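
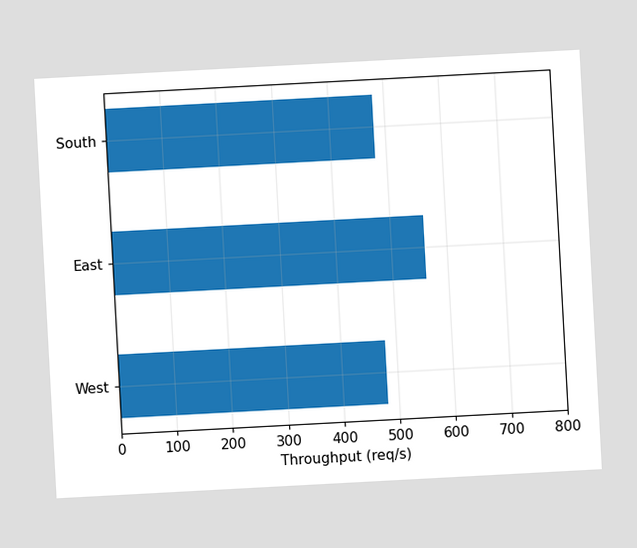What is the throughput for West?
The chart is tilted about 3° counter-clockwise. Reading along the chart's x-axis, the West bar reaches 480req/s.

480req/s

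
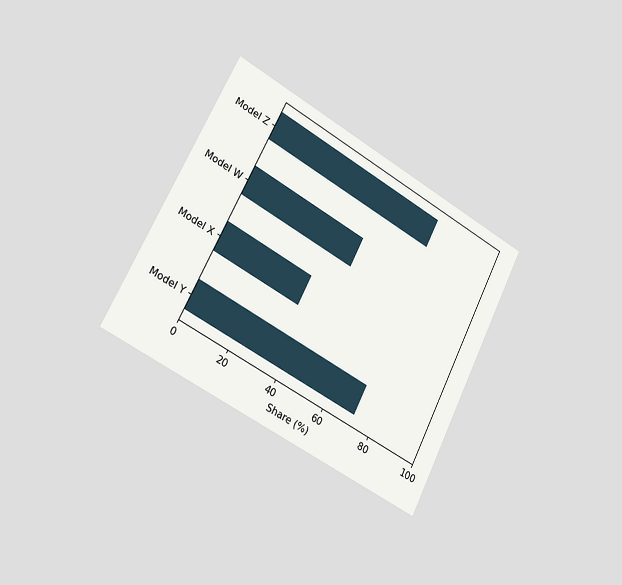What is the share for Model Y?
72%

The chart is tilted about 27° clockwise and viewed slightly from the left. Reading along the chart's x-axis, the Model Y bar reaches 72%.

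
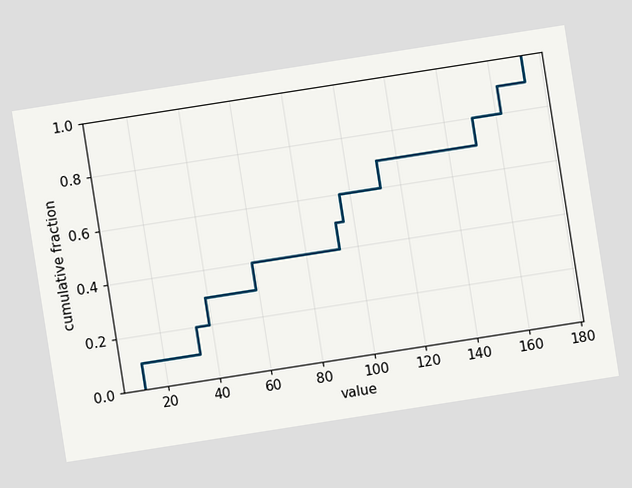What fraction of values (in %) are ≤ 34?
The chart is tilted about 9° counter-clockwise. At x=34 the ECDF step is at 20%.

20%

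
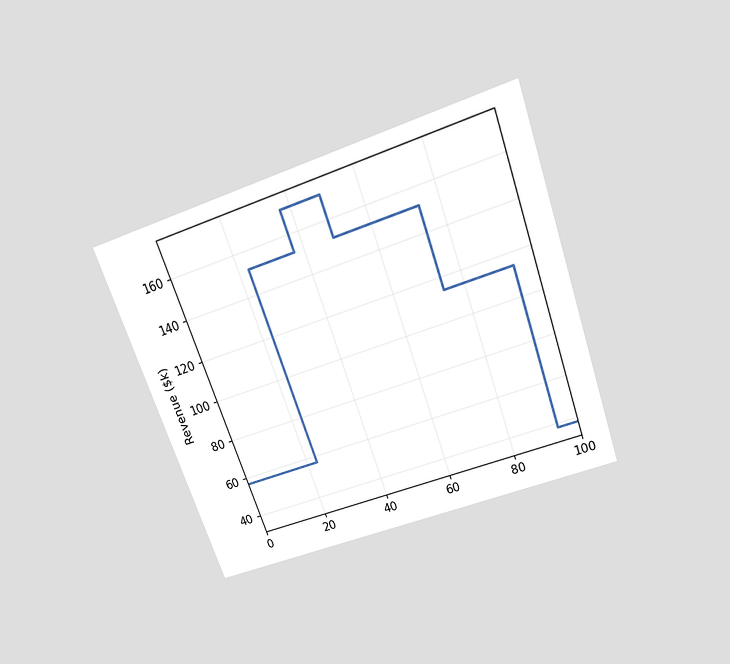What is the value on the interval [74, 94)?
The chart is tilted about 20° counter-clockwise and viewed slightly from above. On [74, 94) the step sits at $114k.

$114k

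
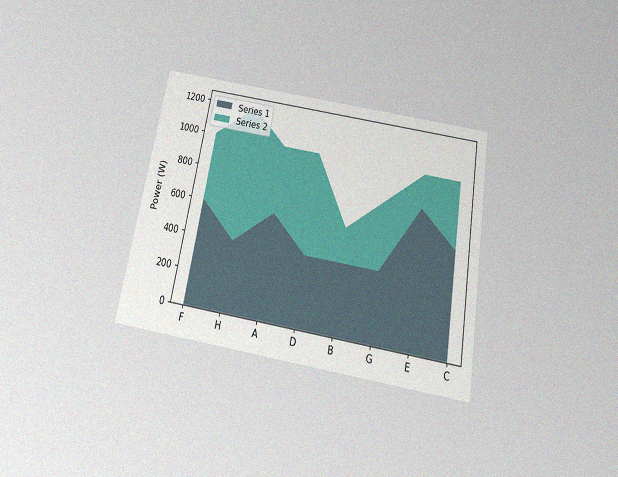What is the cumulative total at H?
1200W

The chart is tilted about 10° clockwise and viewed slightly from below, with some photo noise. The stacked total at H reaches 1200W.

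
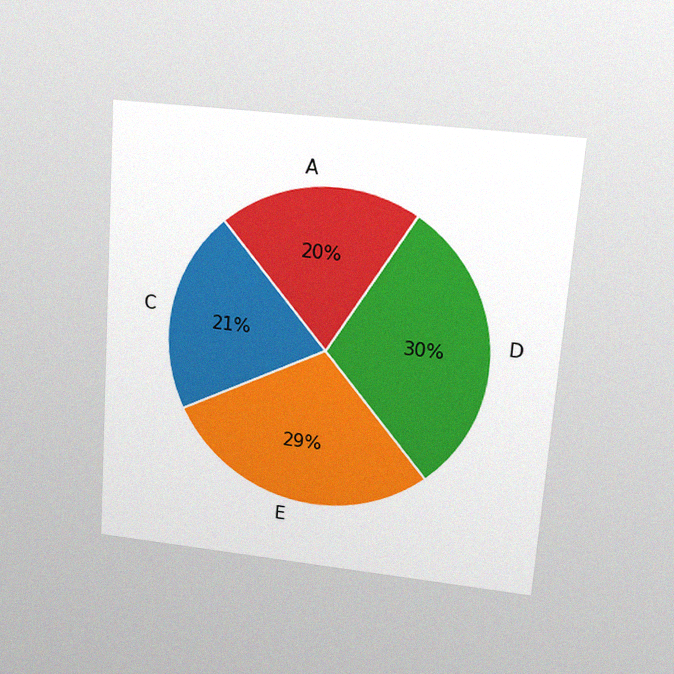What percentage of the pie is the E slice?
29%

The chart is tilted about 4° clockwise and viewed slightly from above, with some photo noise. The E slice takes up 29% of the pie.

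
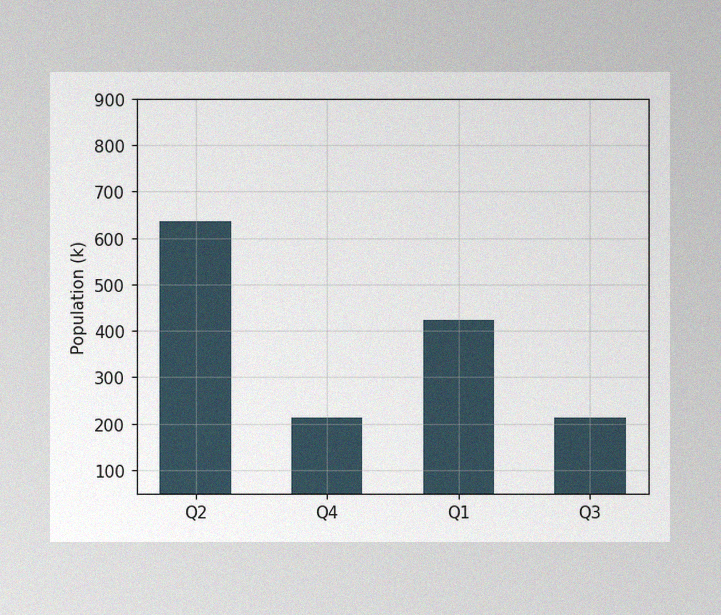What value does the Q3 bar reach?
212k

The image has some photo noise and uneven lighting. Reading along the chart's y-axis, the Q3 bar reaches 212k.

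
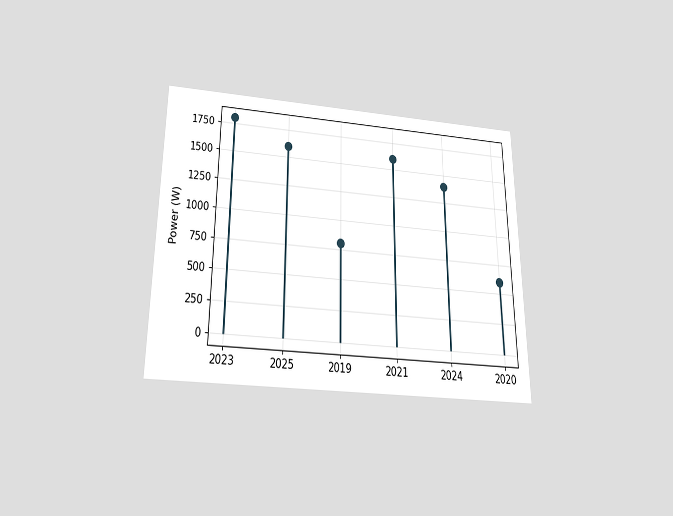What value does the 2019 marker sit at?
The chart is viewed slightly from below. The 2019 marker sits at 800W.

800W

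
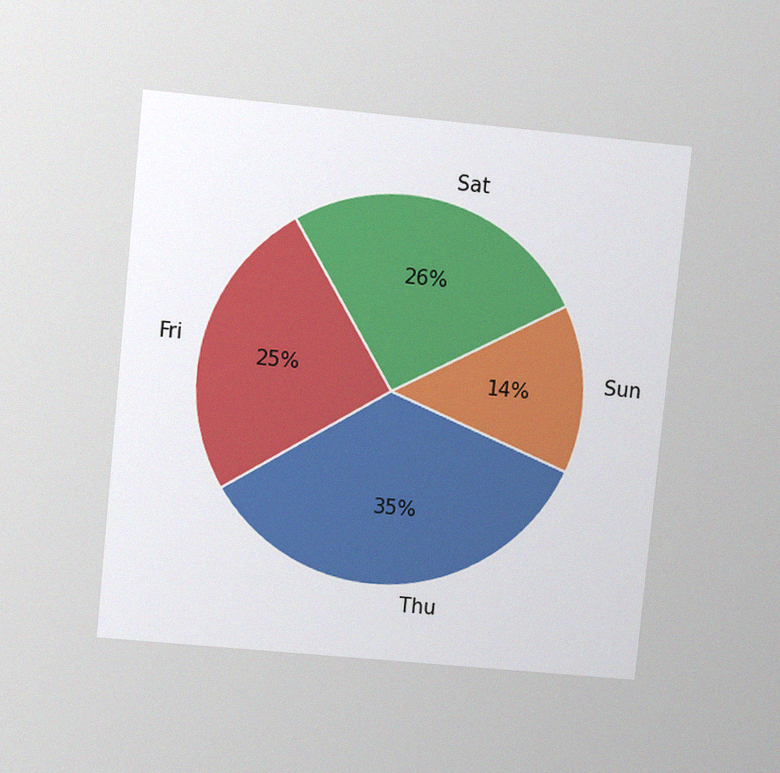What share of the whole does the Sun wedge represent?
14%

The chart is tilted about 6° clockwise and viewed at a slight angle, with some photo noise. The Sun slice takes up 14% of the pie.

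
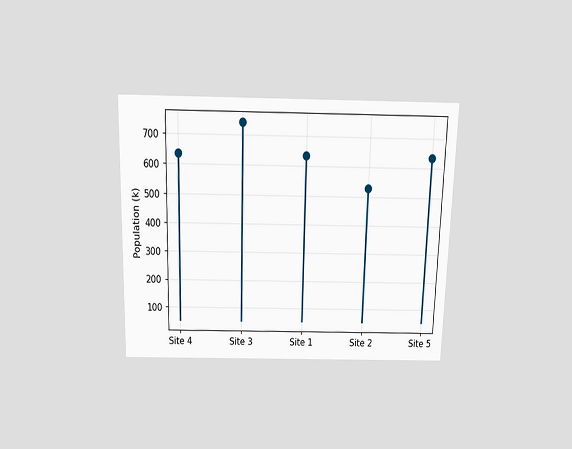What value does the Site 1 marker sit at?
636k

The chart is viewed slightly from above. The Site 1 marker sits at 636k.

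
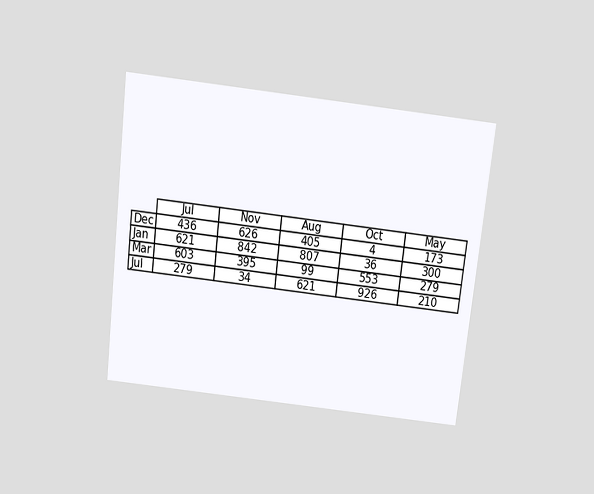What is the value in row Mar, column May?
The chart is tilted about 7° clockwise and viewed slightly from above. The (Mar, May) cell reads 279.

279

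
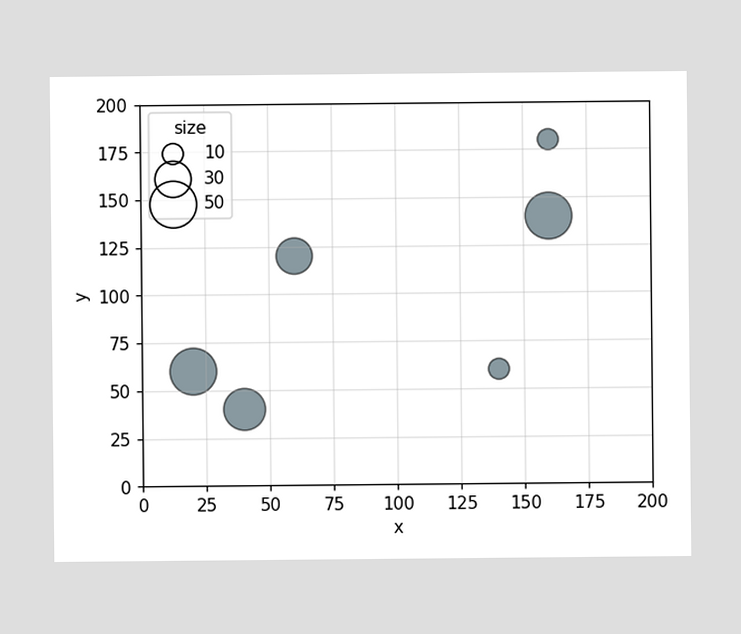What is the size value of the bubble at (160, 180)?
10

Matching the bubble at (160, 180) against the size legend gives 10.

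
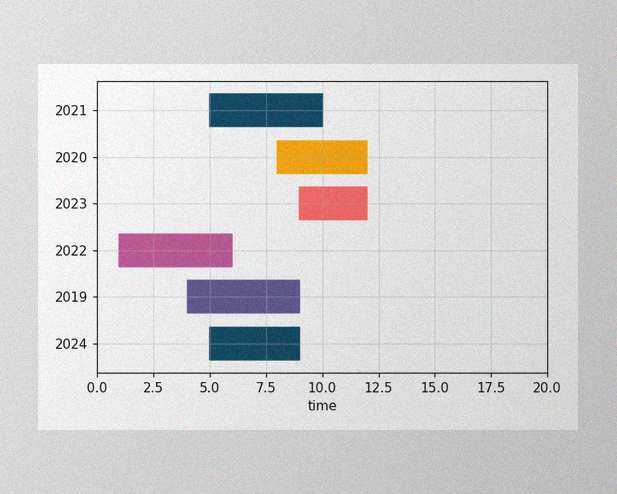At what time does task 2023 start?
The image has some photo noise and uneven lighting. The 2023 bar begins at t=9.

9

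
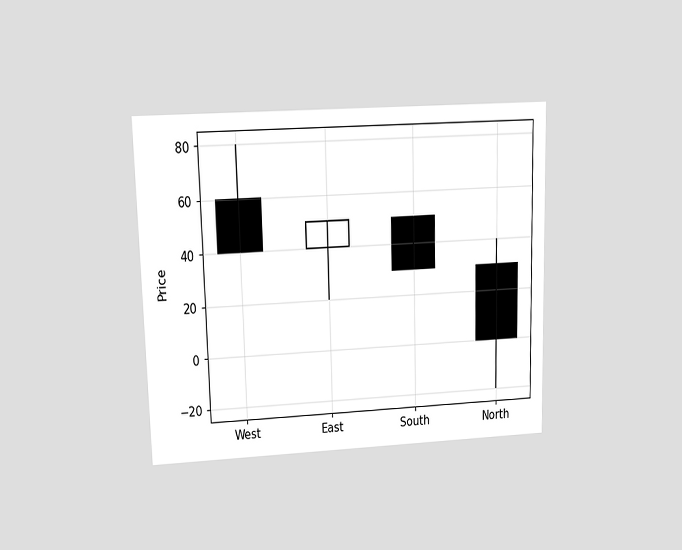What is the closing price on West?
The chart is viewed at a slight angle. The West candle closes at 40.

40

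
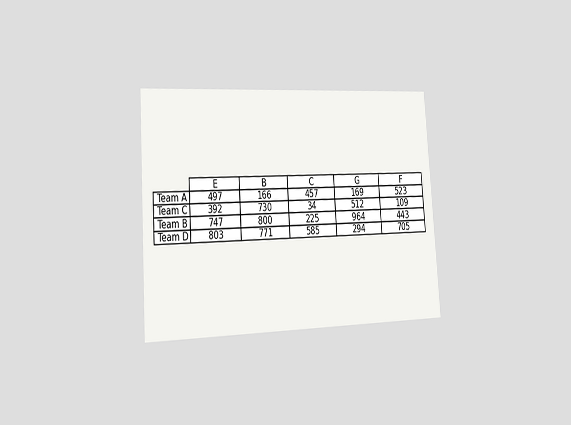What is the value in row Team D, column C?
The chart is tilted about 4° counter-clockwise and viewed slightly from the left. The (Team D, C) cell reads 585.

585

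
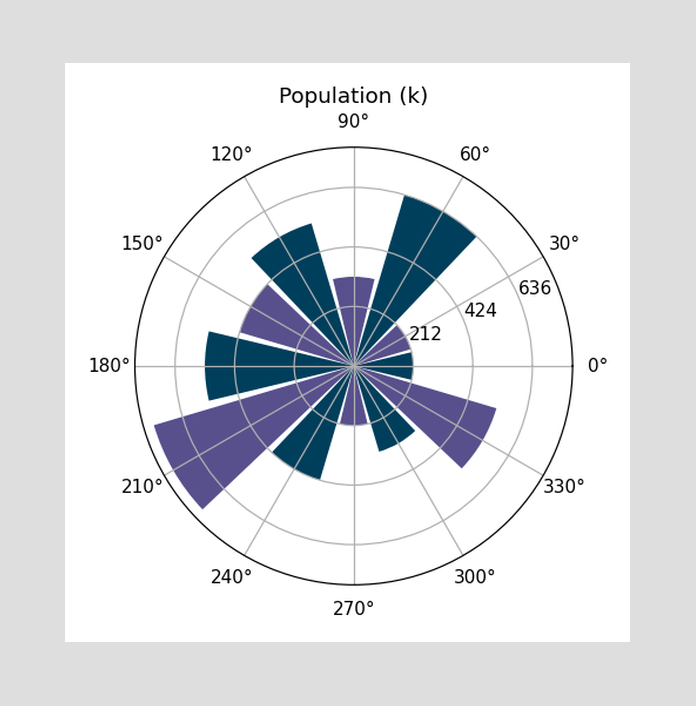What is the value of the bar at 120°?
The bar at 120° reaches 530k on the radial axis.

530k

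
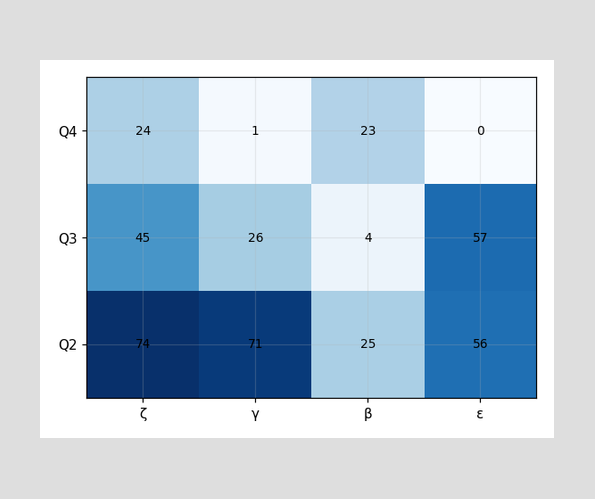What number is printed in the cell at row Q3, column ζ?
45

The (Q3, ζ) cell reads 45.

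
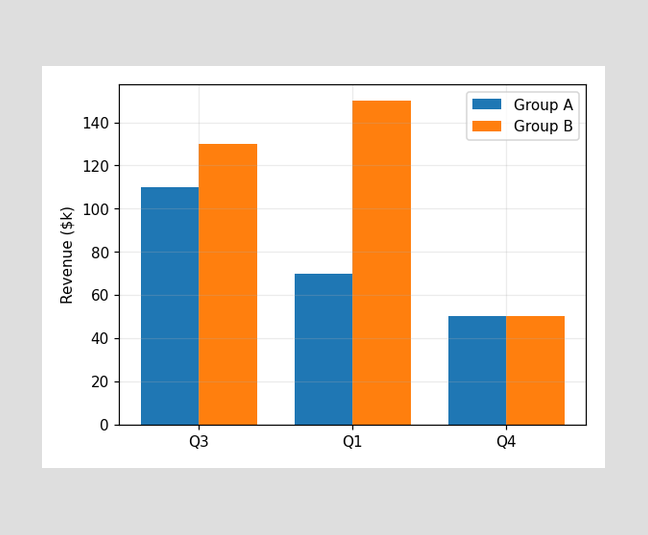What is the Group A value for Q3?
$110k

The Group A bar at Q3 reaches $110k on the y-axis.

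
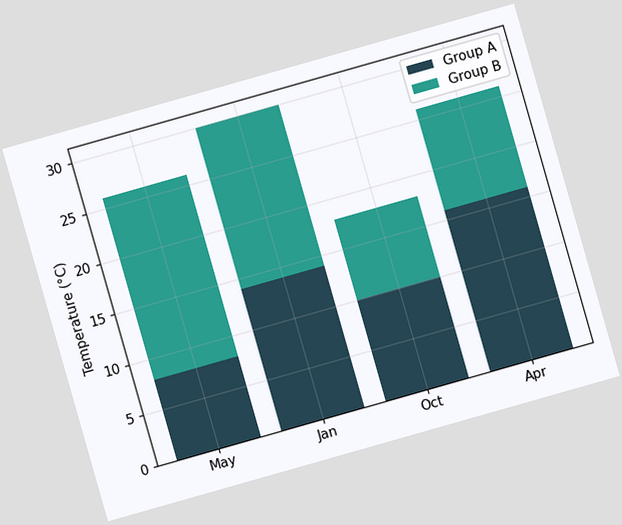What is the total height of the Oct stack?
18°C

The chart is tilted about 16° counter-clockwise. The Oct stack's top reaches 18°C on the y-axis.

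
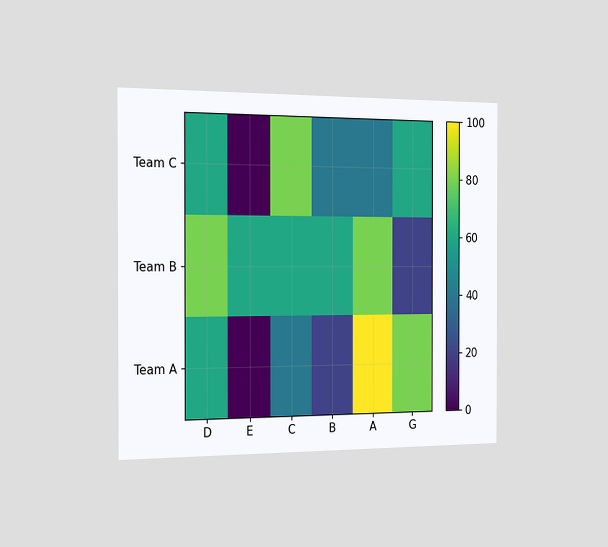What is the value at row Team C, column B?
40

The chart is viewed slightly from the left. Matching cell (Team C, B) against the colorbar gives 40.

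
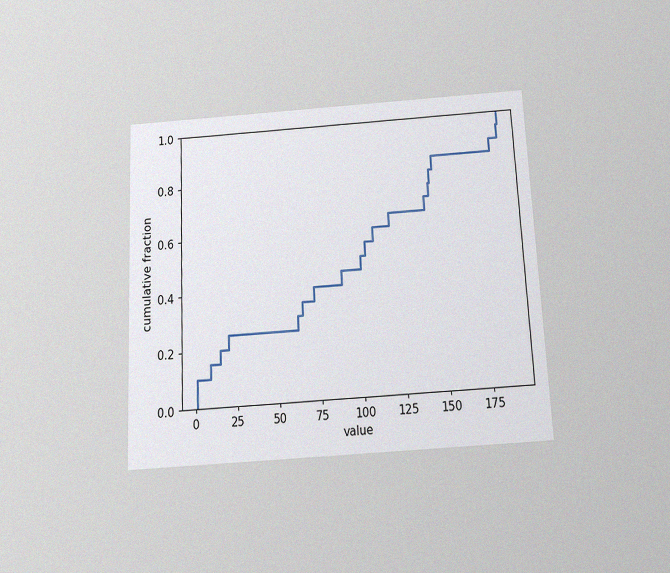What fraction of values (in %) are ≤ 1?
The chart is tilted about 3° counter-clockwise and viewed slightly from below, with some photo noise. At x=1 the ECDF step is at 10%.

10%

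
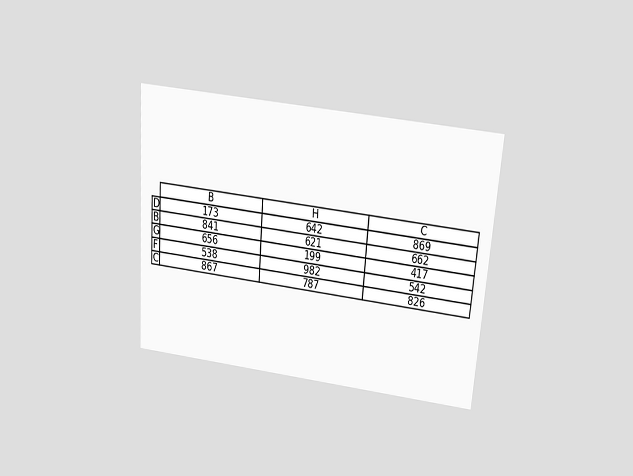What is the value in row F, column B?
The chart is tilted about 4° clockwise and viewed slightly from above. The (F, B) cell reads 538.

538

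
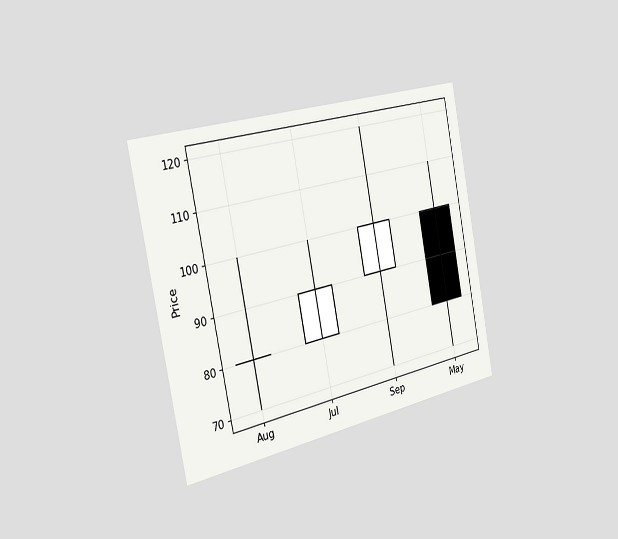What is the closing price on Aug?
The chart is tilted about 11° counter-clockwise and viewed slightly from the left. The Aug candle closes at 80.

80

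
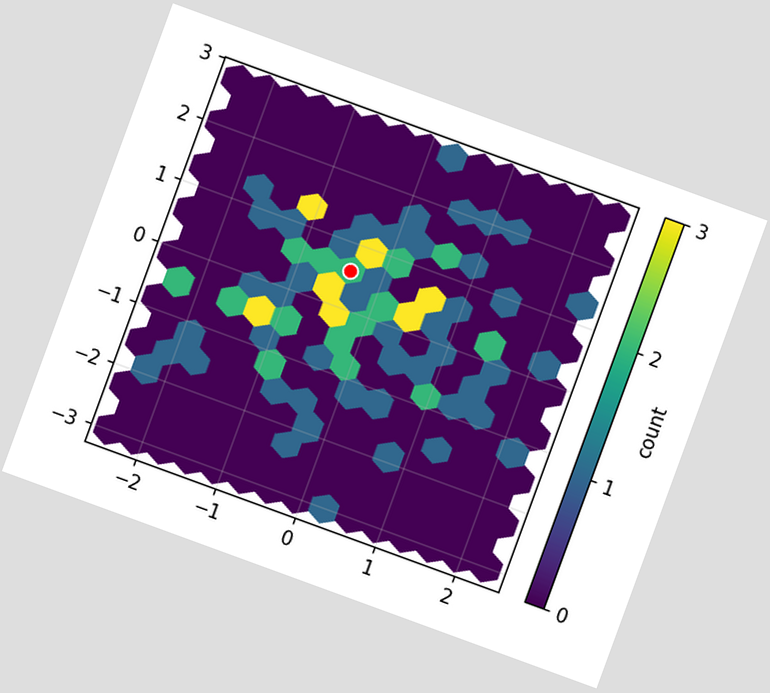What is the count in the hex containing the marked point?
2

The chart is tilted about 20° clockwise. The marked hex reads 2 on the colorbar.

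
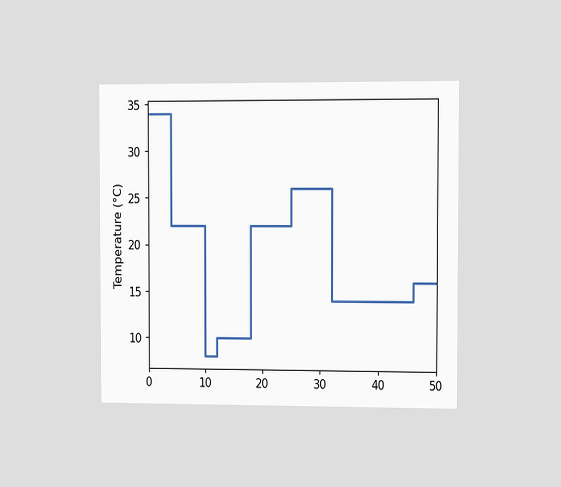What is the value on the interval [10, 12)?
The chart is viewed slightly from the right. On [10, 12) the step sits at 8°C.

8°C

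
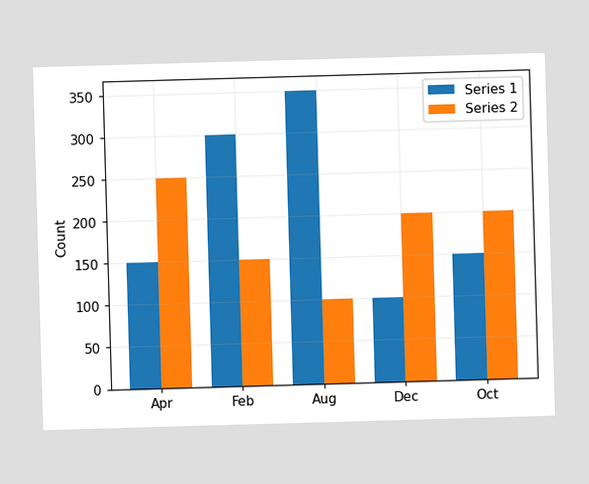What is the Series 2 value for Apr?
250

The Series 2 bar at Apr reaches 250 on the y-axis.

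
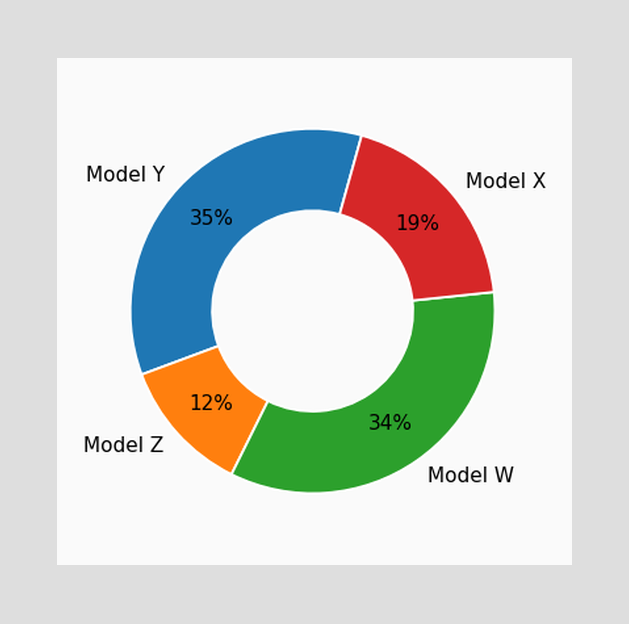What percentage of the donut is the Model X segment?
The Model X segment takes up 19% of the ring.

19%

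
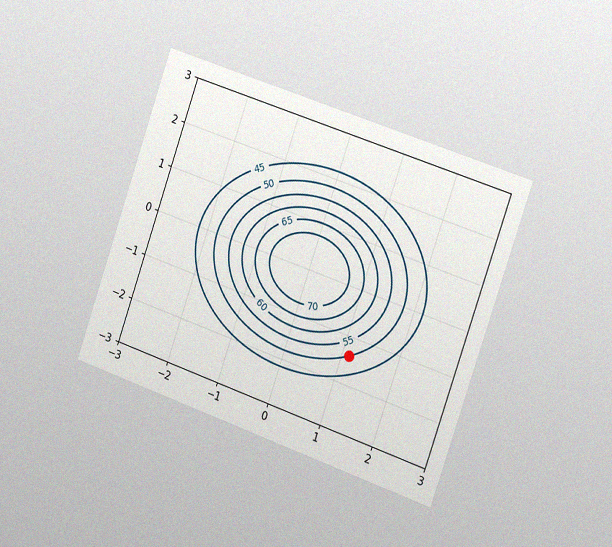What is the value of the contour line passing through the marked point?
The chart is tilted about 19° clockwise and viewed slightly from the right, with some photo noise. The marked point sits on the contour labelled 50.

50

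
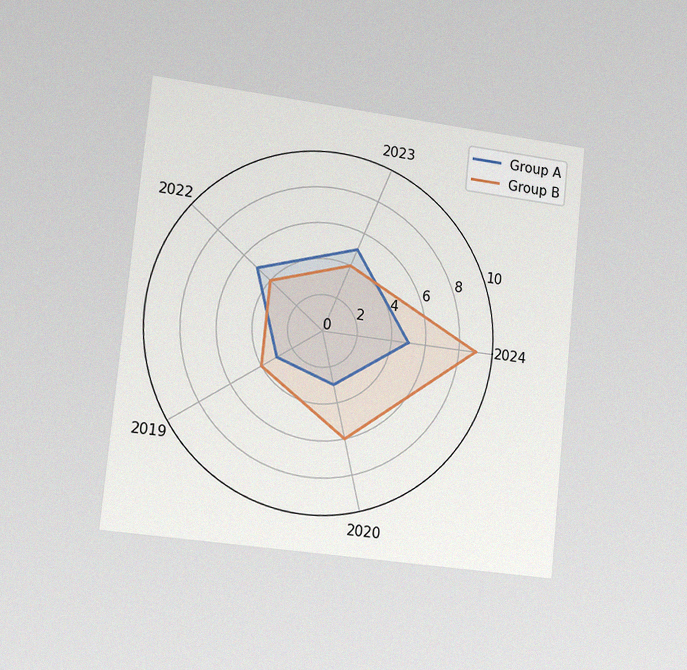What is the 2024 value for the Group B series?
9

The chart is tilted about 6° clockwise and viewed slightly from the left, with some photo noise. On the 2024 axis, Group B reaches 9.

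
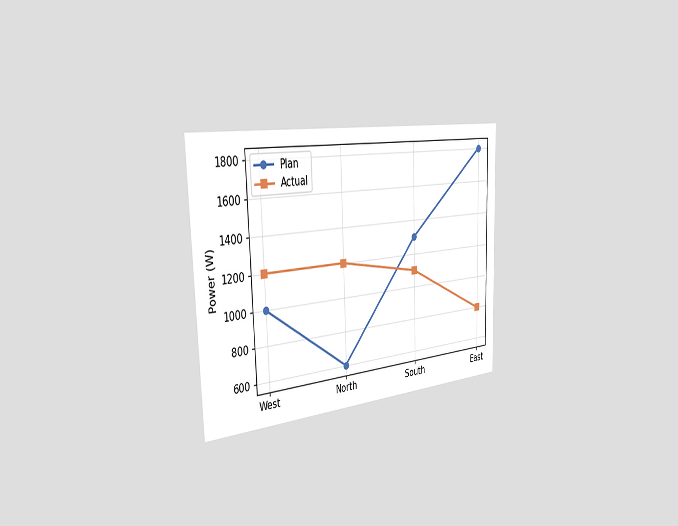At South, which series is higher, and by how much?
The chart is viewed slightly from the left. At South, Plan sits above the other line by 200W.

Plan, by 200W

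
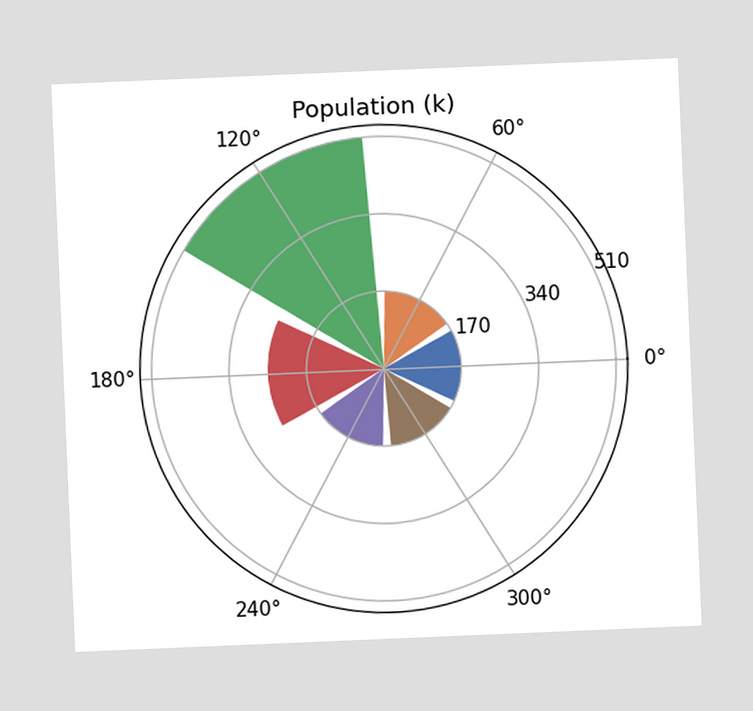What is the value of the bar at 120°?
510k

The chart is tilted about 2° counter-clockwise. The bar at 120° reaches 510k on the radial axis.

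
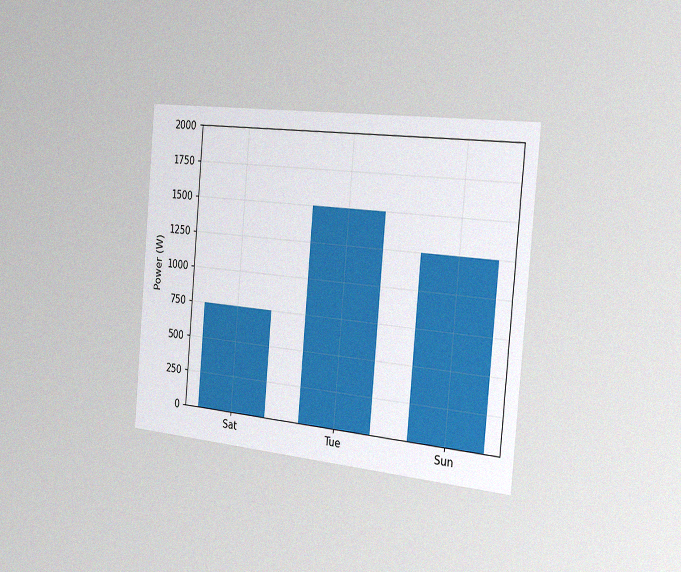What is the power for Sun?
The chart is tilted about 5° clockwise and viewed slightly from the right, with some photo noise. Reading along the chart's y-axis, the Sun bar reaches 1250W.

1250W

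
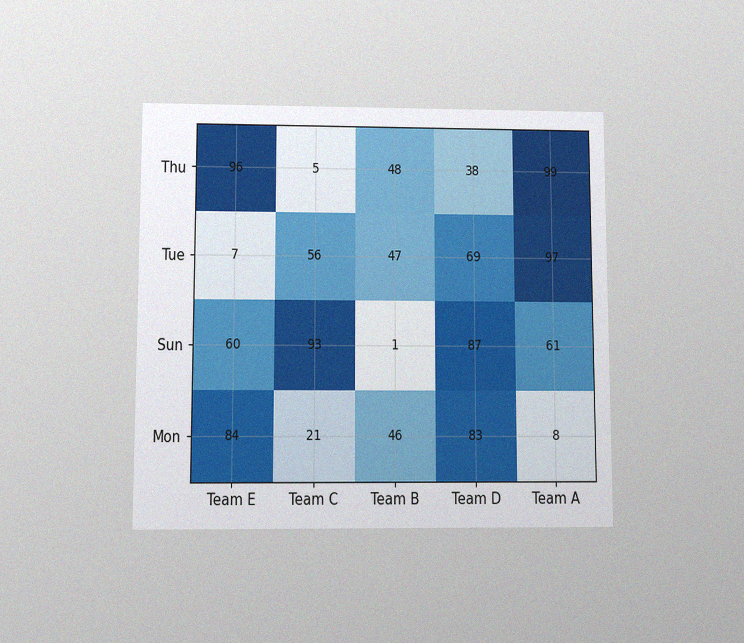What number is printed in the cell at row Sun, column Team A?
The chart is viewed at a slight angle, with some photo noise. The (Sun, Team A) cell reads 61.

61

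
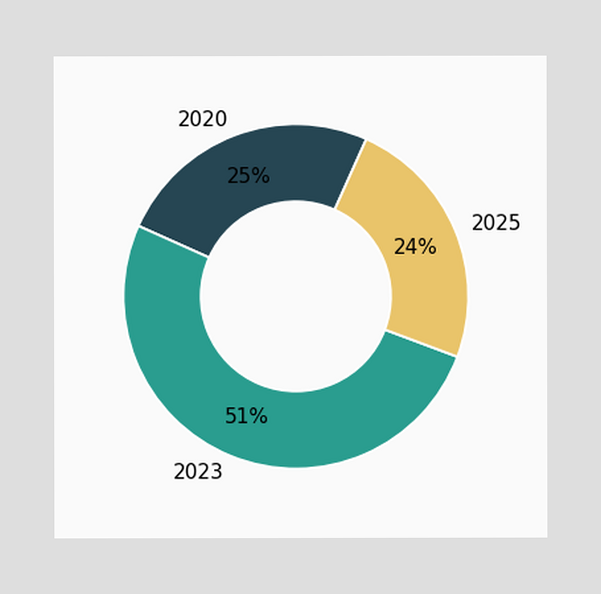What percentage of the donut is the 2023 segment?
51%

The 2023 segment takes up 51% of the ring.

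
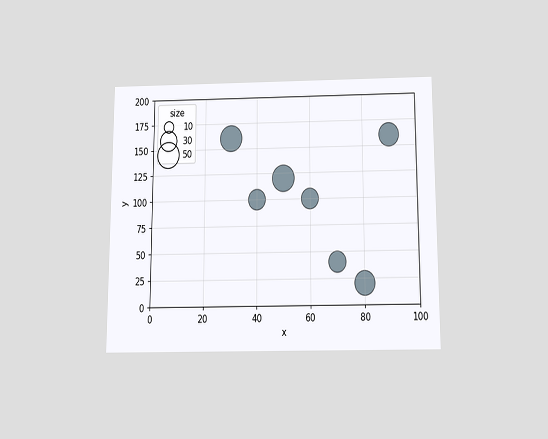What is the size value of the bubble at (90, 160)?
40

The chart is viewed slightly from below. Matching the bubble at (90, 160) against the size legend gives 40.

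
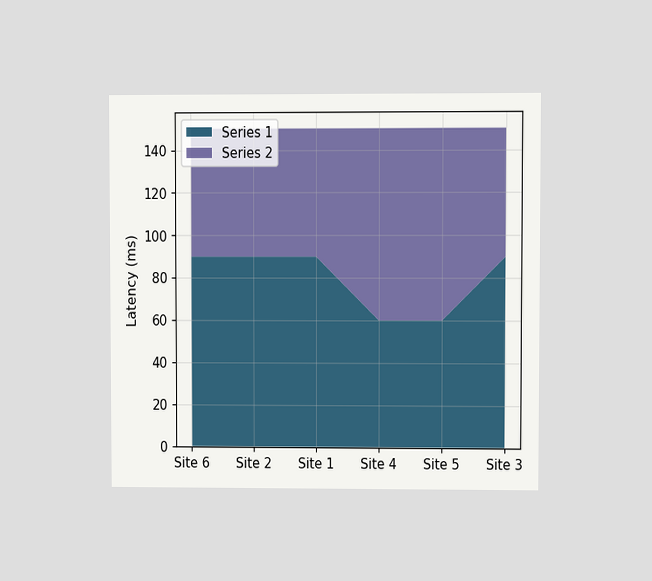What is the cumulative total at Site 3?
The chart is viewed at a slight angle. The stacked total at Site 3 reaches 150ms.

150ms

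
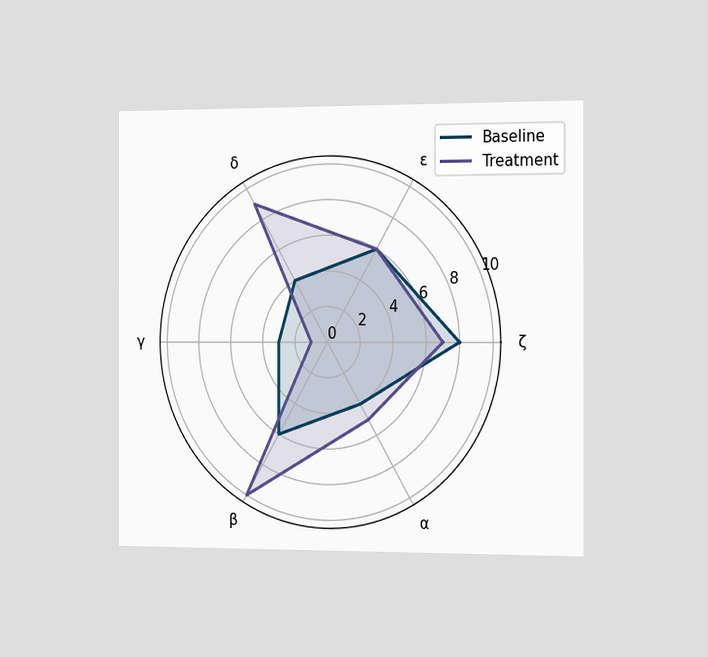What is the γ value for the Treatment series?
1

The chart is viewed slightly from the right. On the γ axis, Treatment reaches 1.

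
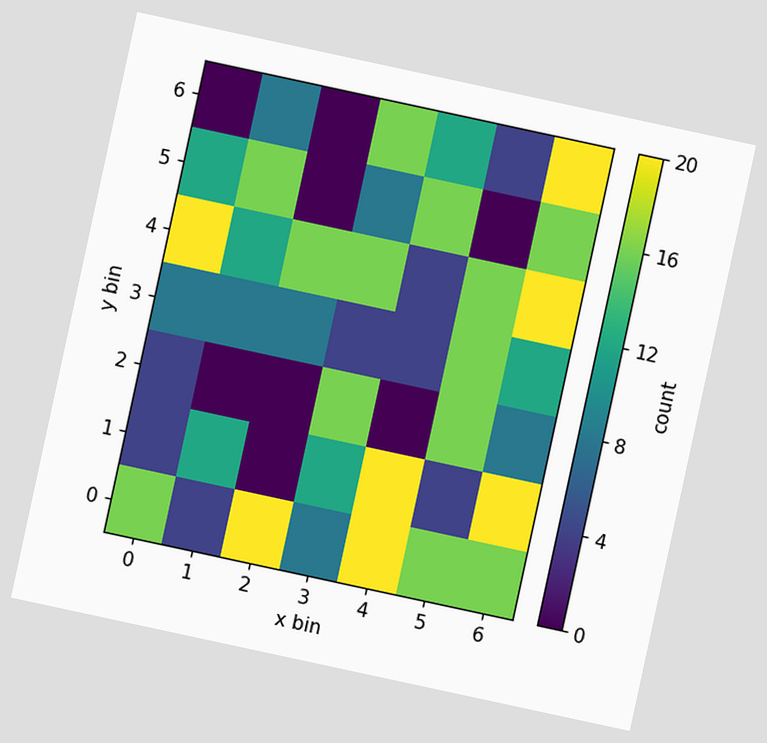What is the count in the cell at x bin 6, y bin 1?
20

The chart is tilted about 12° clockwise. Matching the cell (6, 1) against the colorbar gives 20.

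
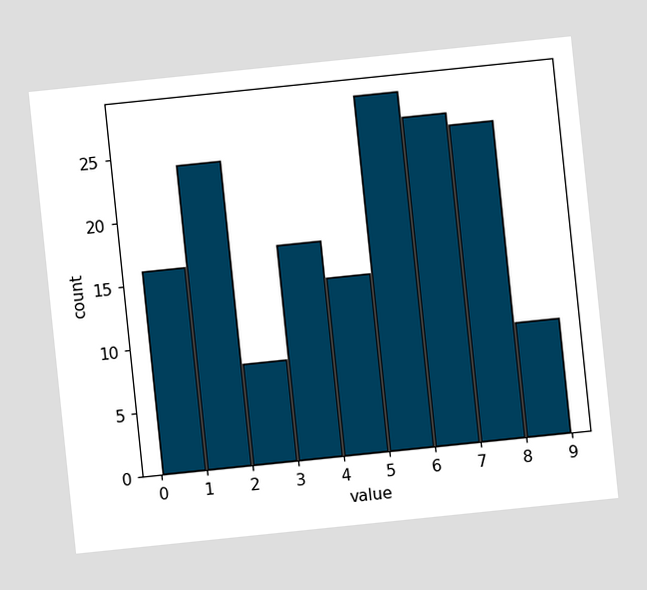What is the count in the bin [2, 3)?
The chart is tilted about 6° counter-clockwise. The [2, 3) bin has height 8.

8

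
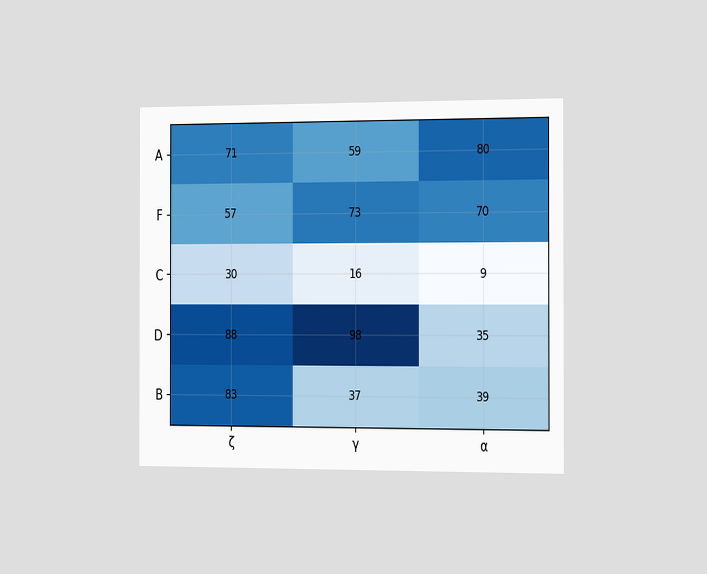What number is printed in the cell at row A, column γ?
The chart is viewed slightly from the right. The (A, γ) cell reads 59.

59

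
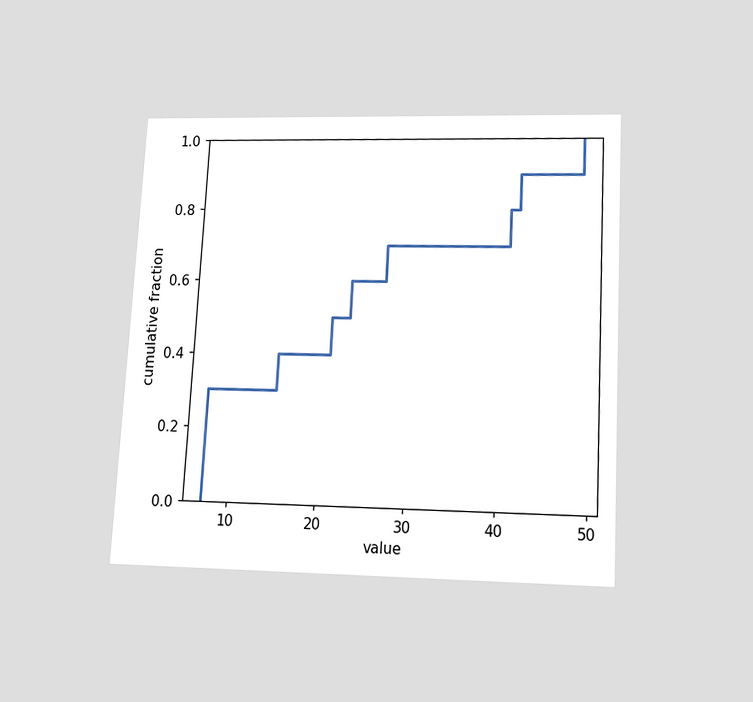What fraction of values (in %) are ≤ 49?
100%

The chart is tilted about 3° clockwise and viewed slightly from below. At x=49 the ECDF step is at 100%.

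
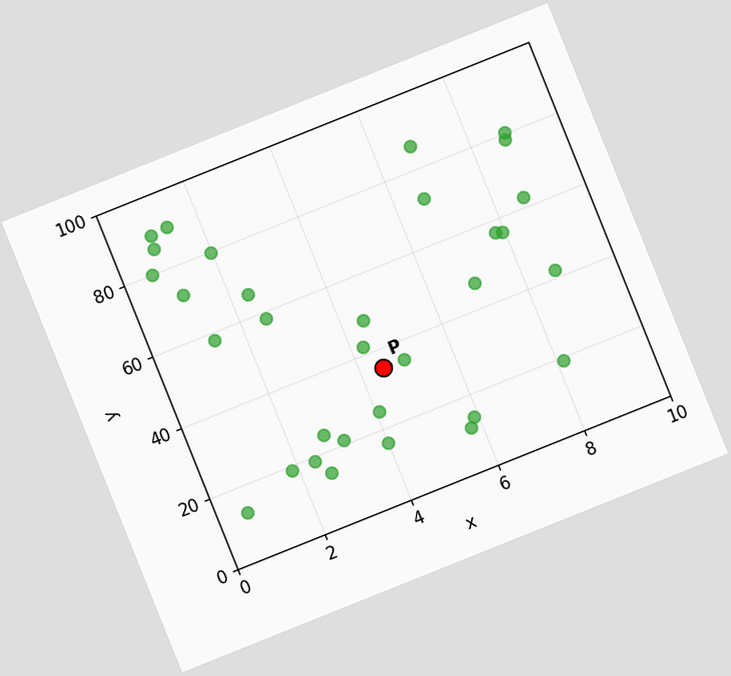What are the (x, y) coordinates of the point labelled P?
(4.5, 35)

The chart is tilted about 22° counter-clockwise. Following the gridlines from P to each axis, P sits at (4.5, 35).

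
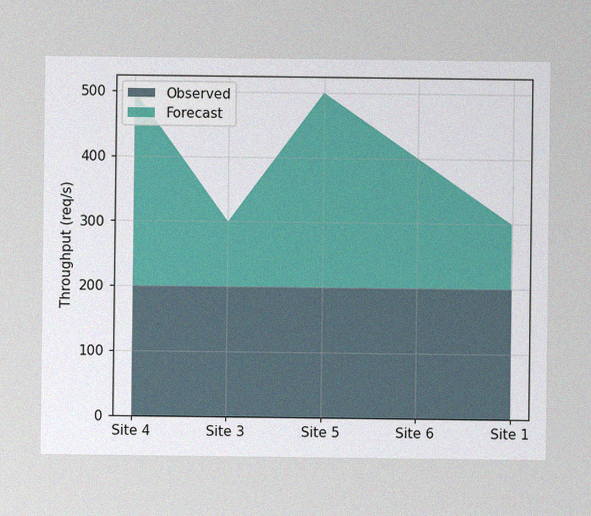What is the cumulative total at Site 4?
The image has some photo noise and uneven lighting. The stacked total at Site 4 reaches 500req/s.

500req/s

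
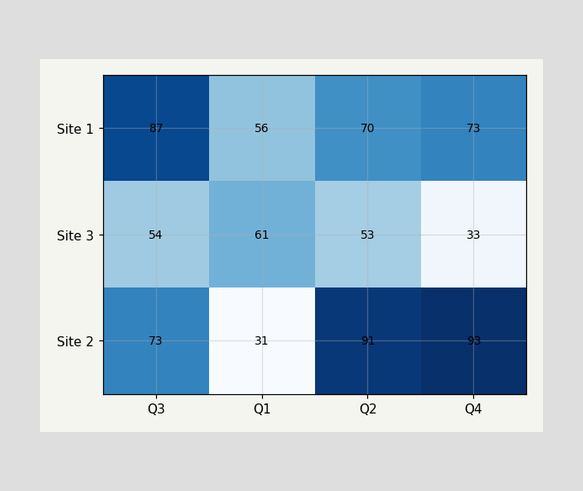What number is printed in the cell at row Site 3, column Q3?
54

The (Site 3, Q3) cell reads 54.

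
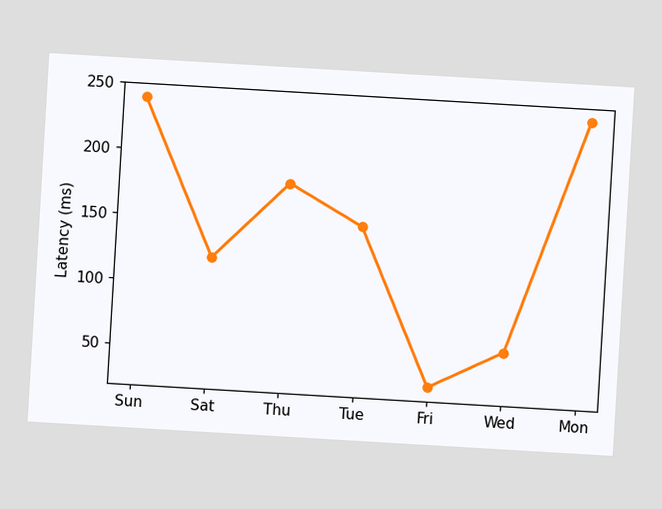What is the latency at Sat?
The chart is tilted about 3° clockwise. At Sat, the line is at 120ms.

120ms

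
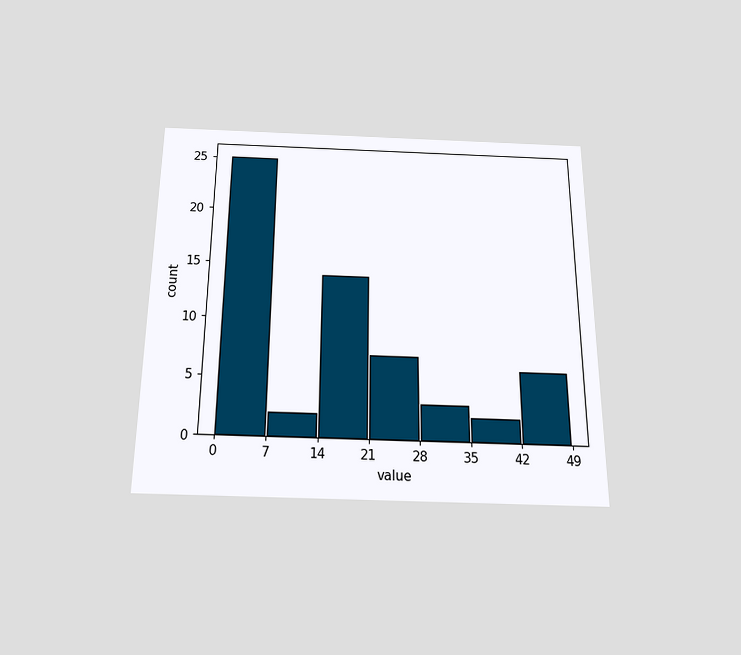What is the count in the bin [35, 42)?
2

The chart is viewed slightly from below. The [35, 42) bin has height 2.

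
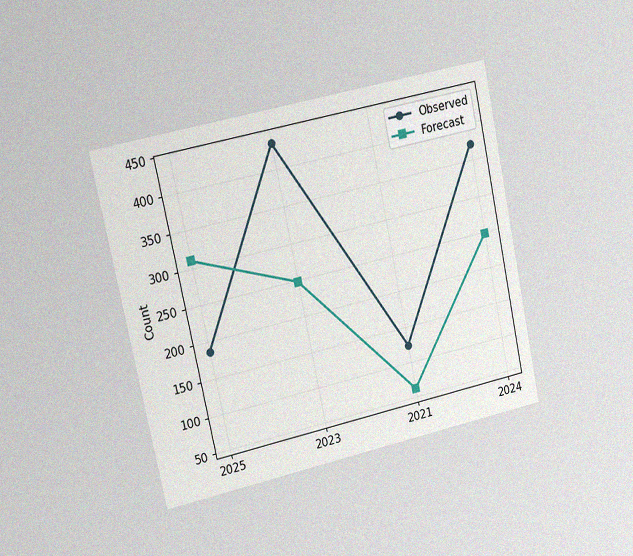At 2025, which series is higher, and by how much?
The chart is tilted about 12° counter-clockwise and viewed slightly from the left, with some photo noise. At 2025, Forecast sits above the other line by 124.

Forecast, by 124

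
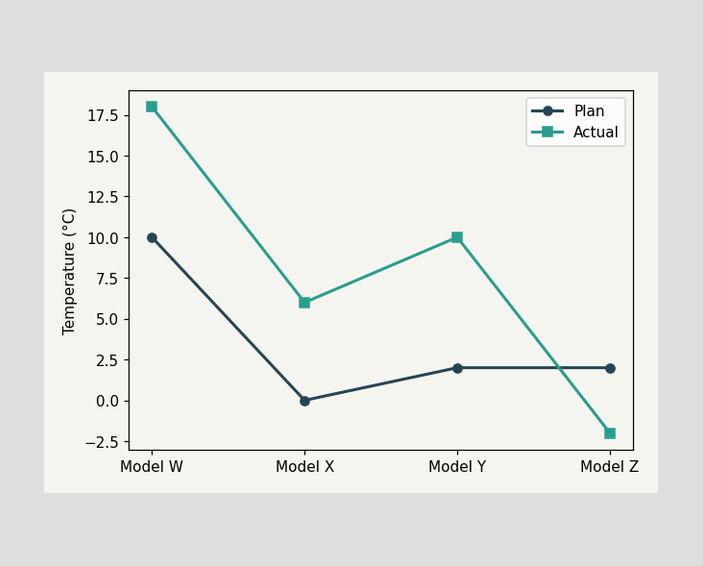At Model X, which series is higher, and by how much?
Actual, by 6°C

At Model X, Actual sits above the other line by 6°C.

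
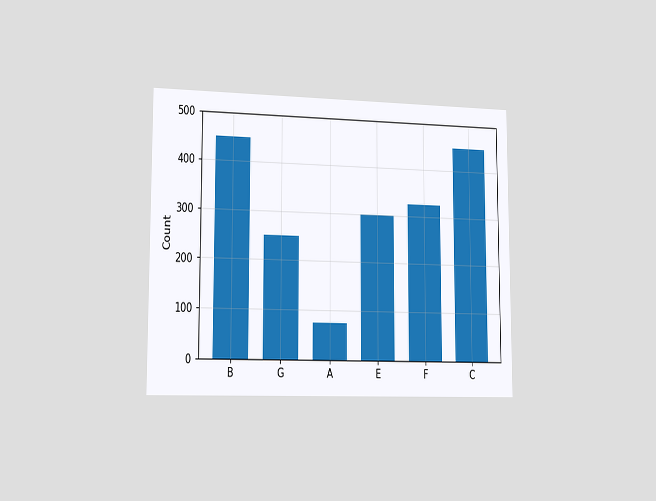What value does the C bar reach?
The chart is viewed slightly from the left. Reading along the chart's y-axis, the C bar reaches 450.

450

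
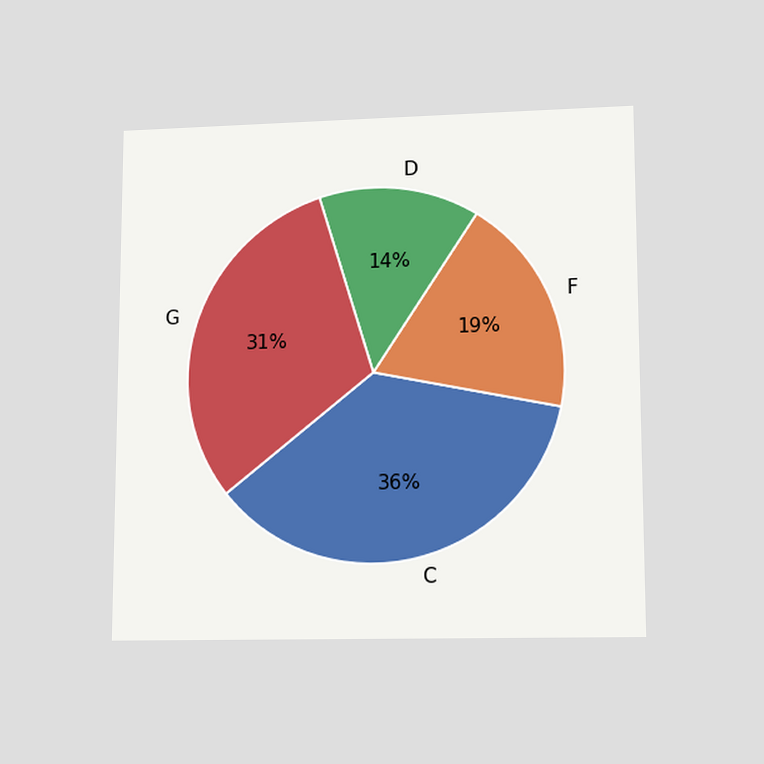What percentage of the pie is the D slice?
The chart is viewed at a slight angle. The D slice takes up 14% of the pie.

14%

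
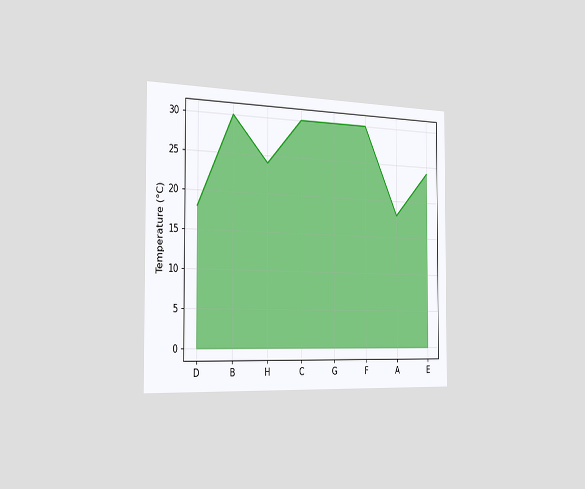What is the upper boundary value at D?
The chart is viewed slightly from the left. At D the upper boundary is at 18°C.

18°C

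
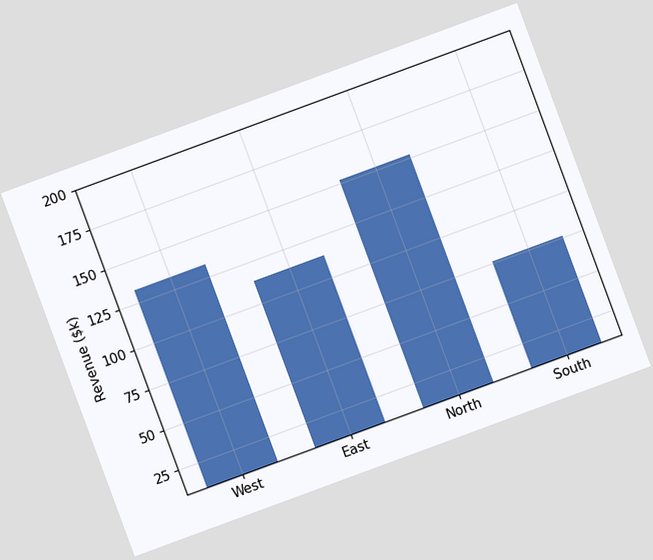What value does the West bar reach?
$133k

The chart is tilted about 20° counter-clockwise. Reading along the chart's y-axis, the West bar reaches $133k.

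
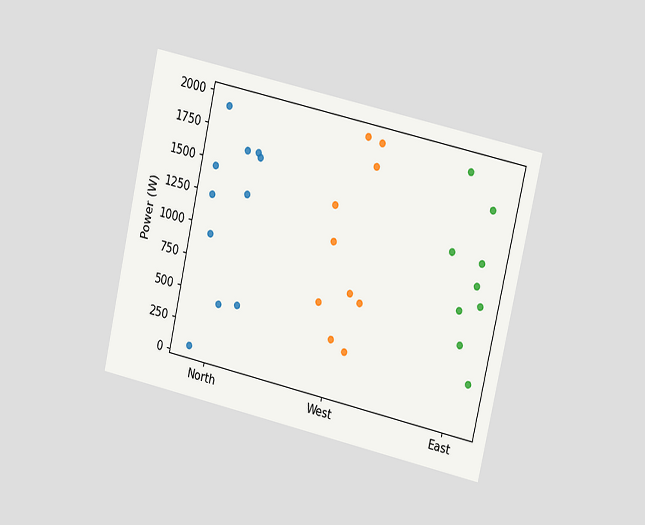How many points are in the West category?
The chart is tilted about 13° clockwise and viewed slightly from the right. Counting the markers in the West column gives 10.

10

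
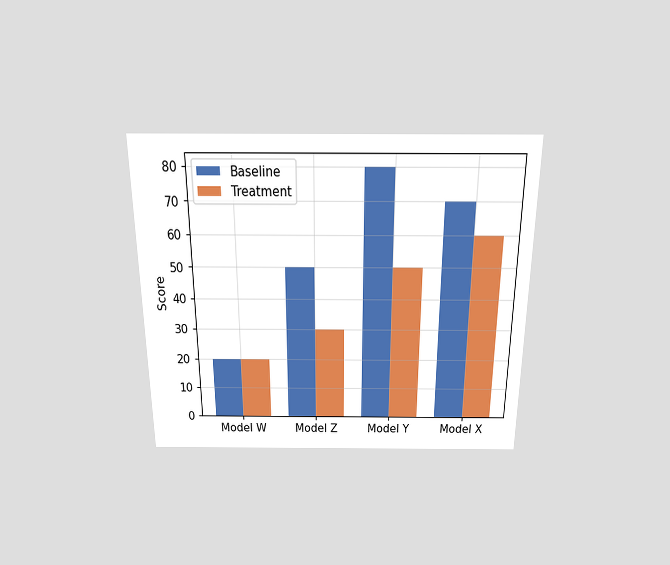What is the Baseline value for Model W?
20

The chart is viewed slightly from above. The Baseline bar at Model W reaches 20 on the y-axis.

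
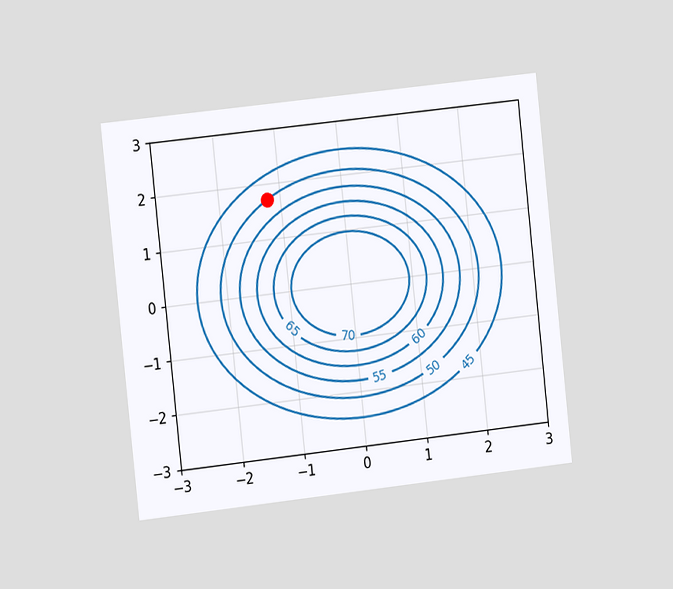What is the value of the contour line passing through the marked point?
50

The chart is tilted about 6° counter-clockwise and viewed at a slight angle. The marked point sits on the contour labelled 50.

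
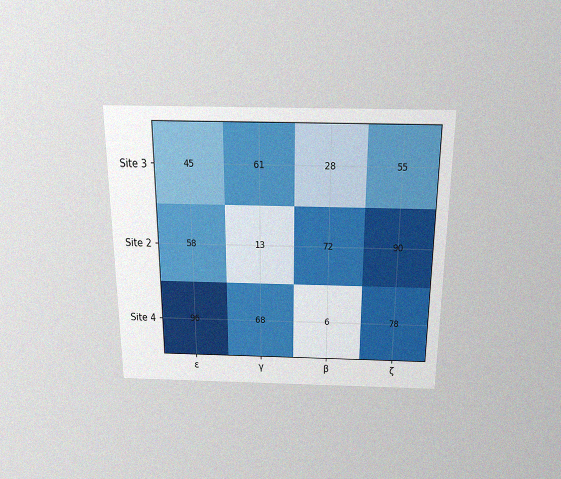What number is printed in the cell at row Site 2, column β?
72

The chart is viewed slightly from above, with some photo noise. The (Site 2, β) cell reads 72.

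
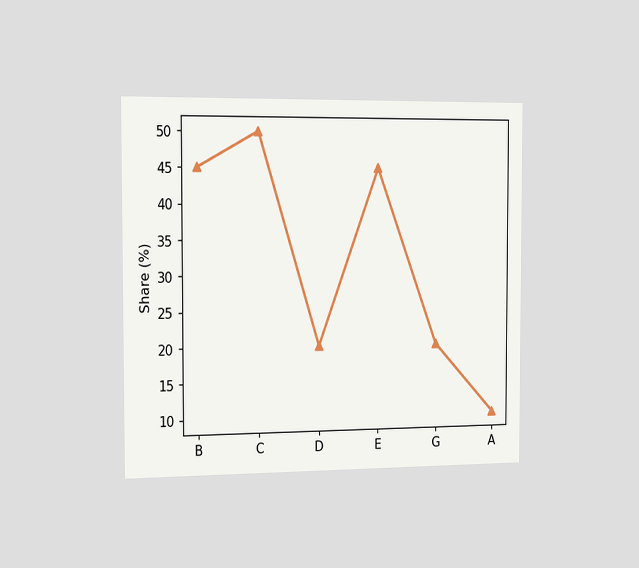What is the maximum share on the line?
The chart is viewed slightly from the left. The highest point is at C, and reading across to the y-axis gives 50%.

50%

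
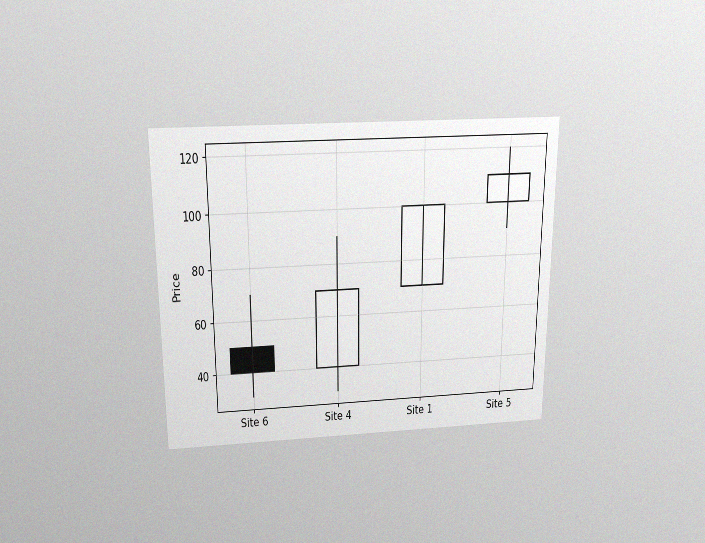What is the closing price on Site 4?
70

The chart is viewed slightly from above, with some photo noise. The Site 4 candle closes at 70.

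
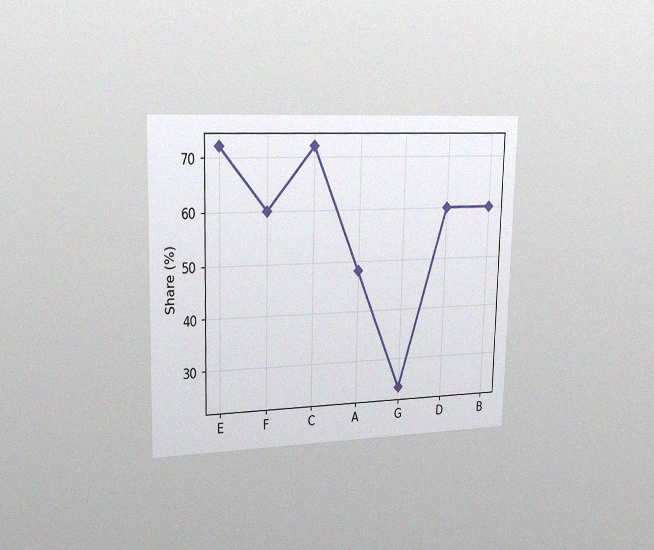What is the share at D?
The chart is viewed slightly from the left, with some photo noise. At D, the line is at 60%.

60%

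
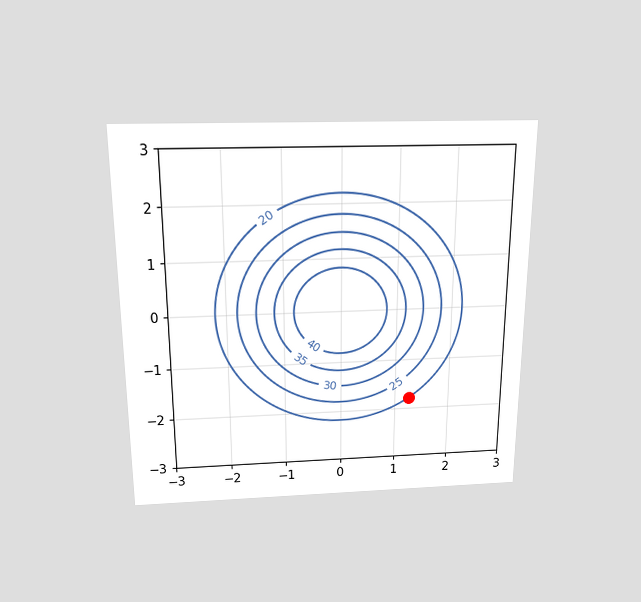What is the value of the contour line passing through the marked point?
20

The chart is viewed slightly from above. The marked point sits on the contour labelled 20.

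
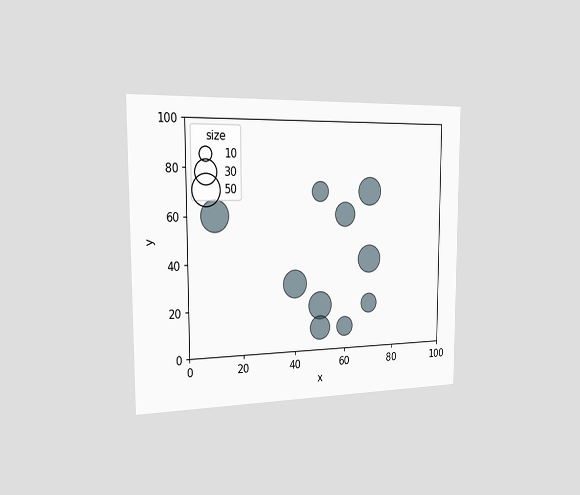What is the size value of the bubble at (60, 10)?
The chart is viewed slightly from the left. Matching the bubble at (60, 10) against the size legend gives 20.

20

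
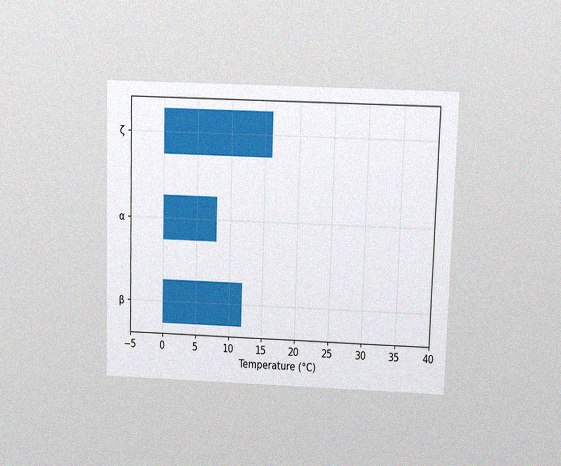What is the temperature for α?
The chart is viewed at a slight angle, with some photo noise. Reading along the chart's x-axis, the α bar reaches 8°C.

8°C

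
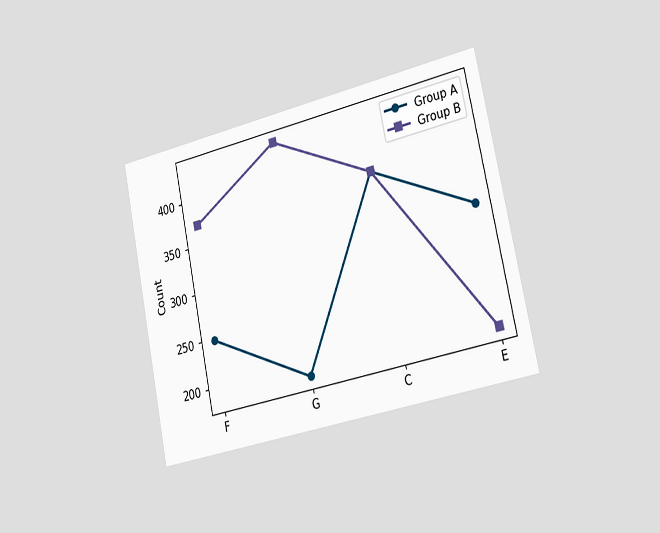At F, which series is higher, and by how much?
Group B, by 124

The chart is tilted about 12° counter-clockwise and viewed slightly from the right. At F, Group B sits above the other line by 124.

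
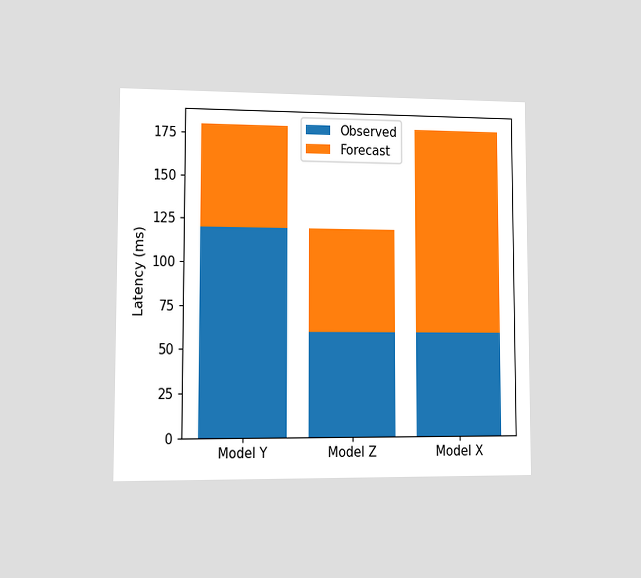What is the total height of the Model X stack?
180ms

The chart is viewed at a slight angle. The Model X stack's top reaches 180ms on the y-axis.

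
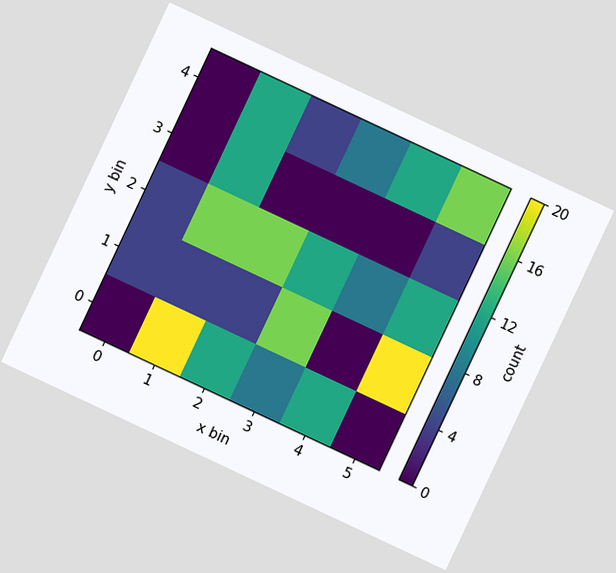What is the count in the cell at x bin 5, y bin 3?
4

The chart is tilted about 25° clockwise. Matching the cell (5, 3) against the colorbar gives 4.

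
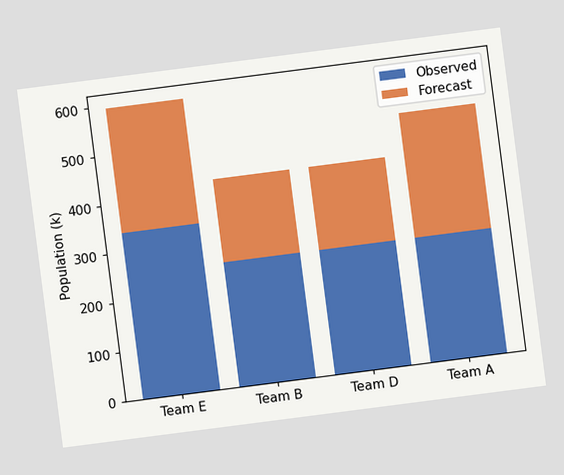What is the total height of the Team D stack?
425k

The chart is tilted about 7° counter-clockwise. The Team D stack's top reaches 425k on the y-axis.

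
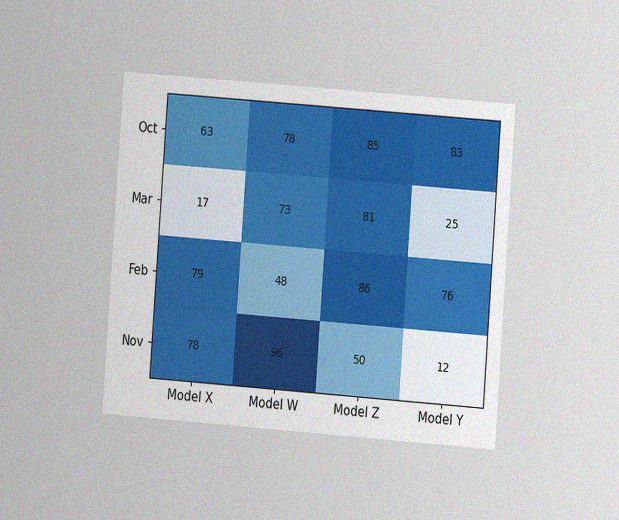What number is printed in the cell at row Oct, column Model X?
63

The chart is tilted about 4° clockwise and viewed at a slight angle, with some photo noise. The (Oct, Model X) cell reads 63.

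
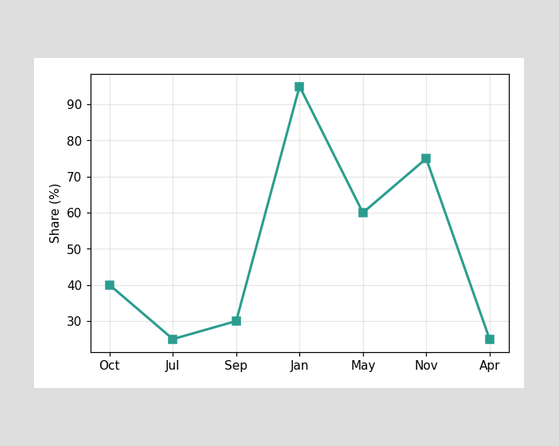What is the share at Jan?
At Jan, the line is at 95%.

95%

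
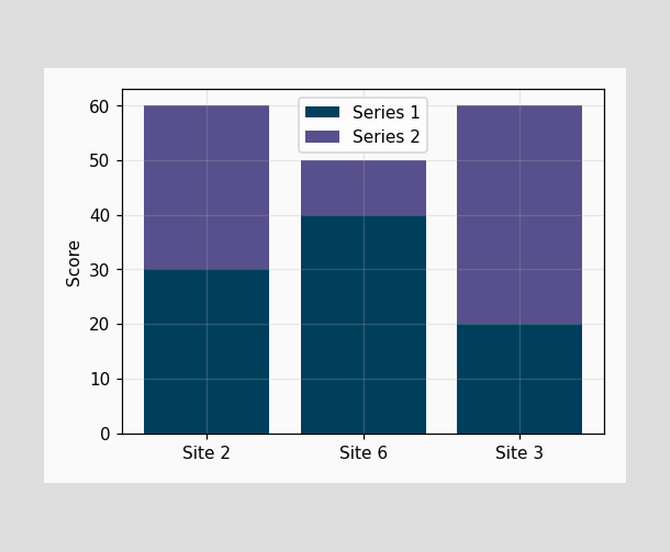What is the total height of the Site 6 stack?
The Site 6 stack's top reaches 50 on the y-axis.

50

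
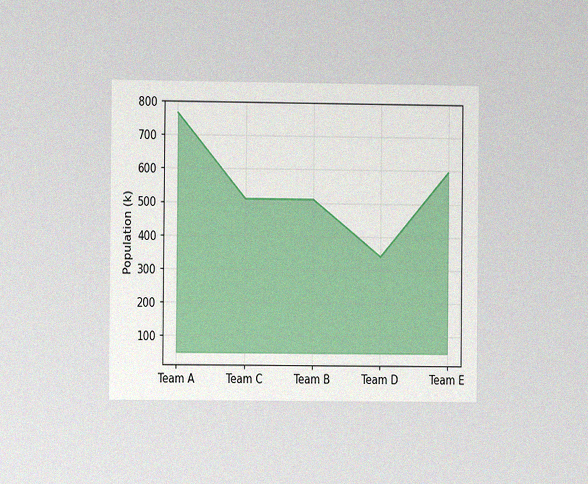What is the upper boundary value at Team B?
The chart is viewed at a slight angle, with some photo noise. At Team B the upper boundary is at 510k.

510k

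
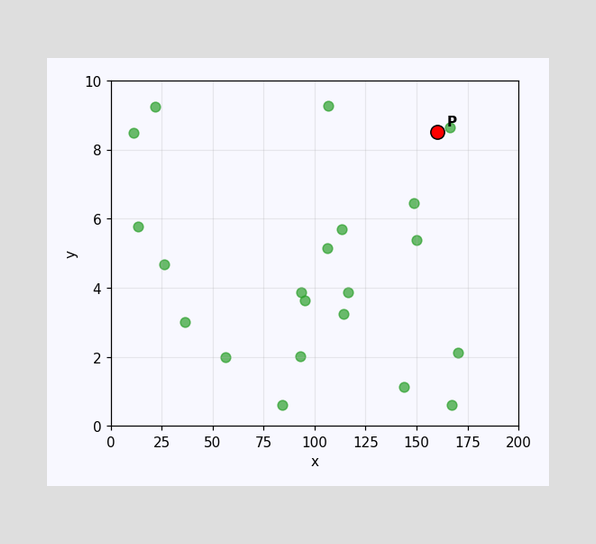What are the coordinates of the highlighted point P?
Following the gridlines from P to each axis, P sits at (160, 8.5).

(160, 8.5)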